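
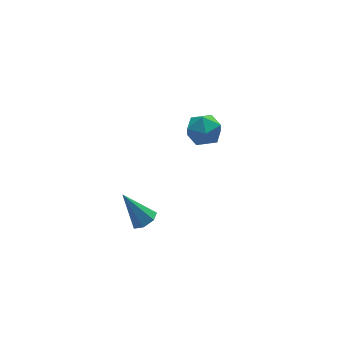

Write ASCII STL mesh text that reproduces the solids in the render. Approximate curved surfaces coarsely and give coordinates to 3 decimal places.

solid 
facet normal -0.511 0.472 0.718
outer loop
vertex 2.649 4.134 -1.047
vertex 2.056 3.349 -0.953
vertex 2.879 3.414 -0.41
endloop
endfacet
facet normal 0.170 0.683 0.710
outer loop
vertex 2.649 4.134 -1.047
vertex 2.879 3.414 -0.41
vertex 3.583 3.822 -0.971
endloop
endfacet
facet normal 0.312 0.948 0.063
outer loop
vertex 2.649 4.134 -1.047
vertex 3.583 3.822 -0.971
vertex 3.195 4.009 -1.861
endloop
endfacet
facet normal -0.283 0.901 -0.328
outer loop
vertex 2.649 4.134 -1.047
vertex 3.195 4.009 -1.861
vertex 2.251 3.716 -1.85
endloop
endfacet
facet normal -0.791 0.607 0.076
outer loop
vertex 2.649 4.134 -1.047
vertex 2.251 3.716 -1.85
vertex 2.056 3.349 -0.953
endloop
endfacet
facet normal 0.581 0.108 0.807
outer loop
vertex 3.583 3.822 -0.971
vertex 2.879 3.414 -0.41
vertex 3.569 2.844 -0.83
endloop
endfacet
facet normal -0.522 -0.235 0.820
outer loop
vertex 2.879 3.414 -0.41
vertex 2.056 3.349 -0.953
vertex 2.625 2.551 -0.819
endloop
endfacet
facet normal -0.976 -0.018 -0.219
outer loop
vertex 2.056 3.349 -0.953
vertex 2.251 3.716 -1.85
vertex 2.237 2.738 -1.709
endloop
endfacet
facet normal -0.153 0.460 -0.875
outer loop
vertex 2.251 3.716 -1.85
vertex 3.195 4.009 -1.861
vertex 2.941 3.146 -2.27
endloop
endfacet
facet normal 0.809 0.537 -0.240
outer loop
vertex 3.195 4.009 -1.861
vertex 3.583 3.822 -0.971
vertex 3.764 3.211 -1.727
endloop
endfacet
facet normal 0.283 -0.901 0.328
outer loop
vertex 3.171 2.426 -1.633
vertex 3.569 2.844 -0.83
vertex 2.625 2.551 -0.819
endloop
endfacet
facet normal -0.312 -0.948 -0.063
outer loop
vertex 3.171 2.426 -1.633
vertex 2.625 2.551 -0.819
vertex 2.237 2.738 -1.709
endloop
endfacet
facet normal -0.170 -0.683 -0.710
outer loop
vertex 3.171 2.426 -1.633
vertex 2.237 2.738 -1.709
vertex 2.941 3.146 -2.27
endloop
endfacet
facet normal 0.511 -0.472 -0.718
outer loop
vertex 3.171 2.426 -1.633
vertex 2.941 3.146 -2.27
vertex 3.764 3.211 -1.727
endloop
endfacet
facet normal 0.791 -0.607 -0.076
outer loop
vertex 3.171 2.426 -1.633
vertex 3.764 3.211 -1.727
vertex 3.569 2.844 -0.83
endloop
endfacet
facet normal 0.153 -0.460 0.875
outer loop
vertex 2.625 2.551 -0.819
vertex 3.569 2.844 -0.83
vertex 2.879 3.414 -0.41
endloop
endfacet
facet normal -0.809 -0.537 0.240
outer loop
vertex 2.237 2.738 -1.709
vertex 2.625 2.551 -0.819
vertex 2.056 3.349 -0.953
endloop
endfacet
facet normal -0.581 -0.108 -0.807
outer loop
vertex 2.941 3.146 -2.27
vertex 2.237 2.738 -1.709
vertex 2.251 3.716 -1.85
endloop
endfacet
facet normal 0.522 0.235 -0.820
outer loop
vertex 3.764 3.211 -1.727
vertex 2.941 3.146 -2.27
vertex 3.195 4.009 -1.861
endloop
endfacet
facet normal 0.976 0.018 0.219
outer loop
vertex 3.569 2.844 -0.83
vertex 3.764 3.211 -1.727
vertex 3.583 3.822 -0.971
endloop
endfacet
facet normal 0.372 -0.441 -0.817
outer loop
vertex -2.494 -2.915 1.092
vertex -3.064 -2.866 0.806
vertex -2.579 -2.449 0.802
endloop
endfacet
facet normal 0.753 0.441 0.488
outer loop
vertex -2.494 -2.915 1.092
vertex -2.579 -2.449 0.802
vertex -3.716 -2.094 2.234
endloop
endfacet
facet normal 0.373 -0.442 -0.816
outer loop
vertex -2.579 -2.449 0.802
vertex -3.064 -2.866 0.806
vertex -3.029 -2.297 0.514
endloop
endfacet
facet normal 0.313 0.950 0.013
outer loop
vertex -2.579 -2.449 0.802
vertex -3.029 -2.297 0.514
vertex -3.716 -2.094 2.234
endloop
endfacet
facet normal 0.373 -0.442 -0.816
outer loop
vertex -3.029 -2.297 0.514
vertex -3.064 -2.866 0.806
vertex -3.506 -2.574 0.446
endloop
endfacet
facet normal -0.452 0.847 -0.280
outer loop
vertex -3.029 -2.297 0.514
vertex -3.506 -2.574 0.446
vertex -3.716 -2.094 2.234
endloop
endfacet
facet normal 0.373 -0.442 -0.816
outer loop
vertex -3.506 -2.574 0.446
vertex -3.064 -2.866 0.806
vertex -3.65 -3.07 0.649
endloop
endfacet
facet normal -0.963 0.210 -0.170
outer loop
vertex -3.506 -2.574 0.446
vertex -3.65 -3.07 0.649
vertex -3.716 -2.094 2.234
endloop
endfacet
facet normal 0.372 -0.441 -0.817
outer loop
vertex -3.65 -3.07 0.649
vertex -3.064 -2.866 0.806
vertex -3.354 -3.413 0.969
endloop
endfacet
facet normal -0.838 -0.480 0.261
outer loop
vertex -3.65 -3.07 0.649
vertex -3.354 -3.413 0.969
vertex -3.716 -2.094 2.234
endloop
endfacet
facet normal 0.373 -0.441 -0.816
outer loop
vertex -3.354 -3.413 0.969
vertex -3.064 -2.866 0.806
vertex -2.839 -3.344 1.167
endloop
endfacet
facet normal -0.170 -0.706 0.688
outer loop
vertex -3.354 -3.413 0.969
vertex -2.839 -3.344 1.167
vertex -3.716 -2.094 2.234
endloop
endfacet
facet normal 0.372 -0.442 -0.817
outer loop
vertex -2.839 -3.344 1.167
vertex -3.064 -2.866 0.806
vertex -2.494 -2.915 1.092
endloop
endfacet
facet normal 0.539 -0.295 0.789
outer loop
vertex -2.839 -3.344 1.167
vertex -2.494 -2.915 1.092
vertex -3.716 -2.094 2.234
endloop
endfacet

endsolid


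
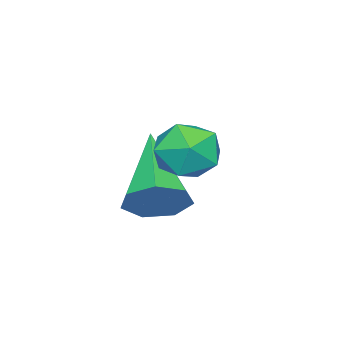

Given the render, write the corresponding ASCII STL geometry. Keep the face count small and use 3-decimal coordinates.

solid 
facet normal 0.711 0.476 -0.517
outer loop
vertex 1.779 -1.532 -1.566
vertex 1.462 -1.68 -2.138
vertex 1.387 -1.142 -1.746
endloop
endfacet
facet normal -0.027 0.396 0.918
outer loop
vertex 1.779 -1.532 -1.566
vertex 1.387 -1.142 -1.746
vertex 0.118 -2.58 -1.162
endloop
endfacet
facet normal 0.712 0.476 -0.517
outer loop
vertex 1.387 -1.142 -1.746
vertex 1.462 -1.68 -2.138
vertex 1.052 -1.157 -2.221
endloop
endfacet
facet normal -0.600 0.692 0.401
outer loop
vertex 1.387 -1.142 -1.746
vertex 1.052 -1.157 -2.221
vertex 0.118 -2.58 -1.162
endloop
endfacet
facet normal 0.712 0.476 -0.516
outer loop
vertex 1.052 -1.157 -2.221
vertex 1.462 -1.68 -2.138
vertex 1.026 -1.565 -2.633
endloop
endfacet
facet normal -0.885 0.358 -0.299
outer loop
vertex 1.052 -1.157 -2.221
vertex 1.026 -1.565 -2.633
vertex 0.118 -2.58 -1.162
endloop
endfacet
facet normal 0.711 0.477 -0.516
outer loop
vertex 1.026 -1.565 -2.633
vertex 1.462 -1.68 -2.138
vertex 1.329 -2.06 -2.673
endloop
endfacet
facet normal -0.666 -0.355 -0.656
outer loop
vertex 1.026 -1.565 -2.633
vertex 1.329 -2.06 -2.673
vertex 0.118 -2.58 -1.162
endloop
endfacet
facet normal 0.711 0.477 -0.516
outer loop
vertex 1.329 -2.06 -2.673
vertex 1.462 -1.68 -2.138
vertex 1.732 -2.268 -2.31
endloop
endfacet
facet normal -0.109 -0.910 -0.400
outer loop
vertex 1.329 -2.06 -2.673
vertex 1.732 -2.268 -2.31
vertex 0.118 -2.58 -1.162
endloop
endfacet
facet normal 0.711 0.477 -0.516
outer loop
vertex 1.732 -2.268 -2.31
vertex 1.462 -1.68 -2.138
vertex 1.932 -2.033 -1.817
endloop
endfacet
facet normal 0.367 -0.889 0.275
outer loop
vertex 1.732 -2.268 -2.31
vertex 1.932 -2.033 -1.817
vertex 0.118 -2.58 -1.162
endloop
endfacet
facet normal 0.711 0.476 -0.517
outer loop
vertex 1.932 -2.033 -1.817
vertex 1.462 -1.68 -2.138
vertex 1.779 -1.532 -1.566
endloop
endfacet
facet normal 0.404 -0.308 0.861
outer loop
vertex 1.932 -2.033 -1.817
vertex 1.779 -1.532 -1.566
vertex 0.118 -2.58 -1.162
endloop
endfacet
facet normal -0.403 0.911 0.089
outer loop
vertex 2.194 -0.106 -0.526
vertex 1.569 -0.384 -0.515
vertex 1.912 -0.289 0.069
endloop
endfacet
facet normal 0.244 0.888 0.389
outer loop
vertex 2.194 -0.106 -0.526
vertex 1.912 -0.289 0.069
vertex 2.572 -0.418 -0.051
endloop
endfacet
facet normal 0.713 0.692 -0.113
outer loop
vertex 2.194 -0.106 -0.526
vertex 2.572 -0.418 -0.051
vertex 2.638 -0.593 -0.708
endloop
endfacet
facet normal 0.355 0.594 -0.722
outer loop
vertex 2.194 -0.106 -0.526
vertex 2.638 -0.593 -0.708
vertex 2.018 -0.571 -0.995
endloop
endfacet
facet normal -0.335 0.729 -0.597
outer loop
vertex 2.194 -0.106 -0.526
vertex 2.018 -0.571 -0.995
vertex 1.569 -0.384 -0.515
endloop
endfacet
facet normal 0.237 0.383 0.893
outer loop
vertex 2.572 -0.418 -0.051
vertex 1.912 -0.289 0.069
vertex 2.182 -0.889 0.255
endloop
endfacet
facet normal -0.811 0.420 0.408
outer loop
vertex 1.912 -0.289 0.069
vertex 1.569 -0.384 -0.515
vertex 1.562 -0.867 -0.032
endloop
endfacet
facet normal -0.700 0.123 -0.703
outer loop
vertex 1.569 -0.384 -0.515
vertex 2.018 -0.571 -0.995
vertex 1.628 -1.042 -0.689
endloop
endfacet
facet normal 0.416 -0.094 -0.905
outer loop
vertex 2.018 -0.571 -0.995
vertex 2.638 -0.593 -0.708
vertex 2.288 -1.171 -0.809
endloop
endfacet
facet normal 0.994 0.067 0.082
outer loop
vertex 2.638 -0.593 -0.708
vertex 2.572 -0.418 -0.051
vertex 2.631 -1.076 -0.225
endloop
endfacet
facet normal -0.355 -0.594 0.722
outer loop
vertex 2.006 -1.354 -0.214
vertex 2.182 -0.889 0.255
vertex 1.562 -0.867 -0.032
endloop
endfacet
facet normal -0.713 -0.692 0.113
outer loop
vertex 2.006 -1.354 -0.214
vertex 1.562 -0.867 -0.032
vertex 1.628 -1.042 -0.689
endloop
endfacet
facet normal -0.244 -0.888 -0.389
outer loop
vertex 2.006 -1.354 -0.214
vertex 1.628 -1.042 -0.689
vertex 2.288 -1.171 -0.809
endloop
endfacet
facet normal 0.403 -0.911 -0.089
outer loop
vertex 2.006 -1.354 -0.214
vertex 2.288 -1.171 -0.809
vertex 2.631 -1.076 -0.225
endloop
endfacet
facet normal 0.335 -0.729 0.597
outer loop
vertex 2.006 -1.354 -0.214
vertex 2.631 -1.076 -0.225
vertex 2.182 -0.889 0.255
endloop
endfacet
facet normal -0.416 0.094 0.905
outer loop
vertex 1.562 -0.867 -0.032
vertex 2.182 -0.889 0.255
vertex 1.912 -0.289 0.069
endloop
endfacet
facet normal -0.994 -0.067 -0.082
outer loop
vertex 1.628 -1.042 -0.689
vertex 1.562 -0.867 -0.032
vertex 1.569 -0.384 -0.515
endloop
endfacet
facet normal -0.237 -0.383 -0.893
outer loop
vertex 2.288 -1.171 -0.809
vertex 1.628 -1.042 -0.689
vertex 2.018 -0.571 -0.995
endloop
endfacet
facet normal 0.811 -0.420 -0.408
outer loop
vertex 2.631 -1.076 -0.225
vertex 2.288 -1.171 -0.809
vertex 2.638 -0.593 -0.708
endloop
endfacet
facet normal 0.700 -0.123 0.703
outer loop
vertex 2.182 -0.889 0.255
vertex 2.631 -1.076 -0.225
vertex 2.572 -0.418 -0.051
endloop
endfacet

endsolid


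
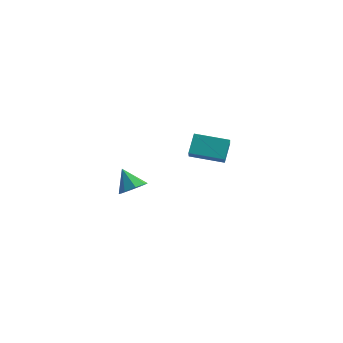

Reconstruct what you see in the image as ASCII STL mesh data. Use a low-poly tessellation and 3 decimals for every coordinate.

solid 
facet normal 0.594 -0.339 -0.730
outer loop
vertex 0.032 -2.828 1.66
vertex -0.549 -2.861 1.203
vertex -0.046 -2.346 1.373
endloop
endfacet
facet normal 0.411 0.515 0.752
outer loop
vertex 0.032 -2.828 1.66
vertex -0.046 -2.346 1.373
vertex -1.291 -2.439 2.117
endloop
endfacet
facet normal 0.593 -0.338 -0.731
outer loop
vertex -0.046 -2.346 1.373
vertex -0.549 -2.861 1.203
vertex -0.419 -2.166 0.987
endloop
endfacet
facet normal 0.121 0.939 0.321
outer loop
vertex -0.046 -2.346 1.373
vertex -0.419 -2.166 0.987
vertex -1.291 -2.439 2.117
endloop
endfacet
facet normal 0.594 -0.338 -0.730
outer loop
vertex -0.419 -2.166 0.987
vertex -0.549 -2.861 1.203
vertex -0.868 -2.393 0.727
endloop
endfacet
facet normal -0.406 0.909 -0.093
outer loop
vertex -0.419 -2.166 0.987
vertex -0.868 -2.393 0.727
vertex -1.291 -2.439 2.117
endloop
endfacet
facet normal 0.593 -0.339 -0.730
outer loop
vertex -0.868 -2.393 0.727
vertex -0.549 -2.861 1.203
vertex -1.13 -2.895 0.747
endloop
endfacet
facet normal -0.863 0.440 -0.248
outer loop
vertex -0.868 -2.393 0.727
vertex -1.13 -2.895 0.747
vertex -1.291 -2.439 2.117
endloop
endfacet
facet normal 0.593 -0.339 -0.730
outer loop
vertex -1.13 -2.895 0.747
vertex -0.549 -2.861 1.203
vertex -1.052 -3.377 1.034
endloop
endfacet
facet normal -0.980 -0.190 -0.052
outer loop
vertex -1.13 -2.895 0.747
vertex -1.052 -3.377 1.034
vertex -1.291 -2.439 2.117
endloop
endfacet
facet normal 0.593 -0.339 -0.731
outer loop
vertex -1.052 -3.377 1.034
vertex -0.549 -2.861 1.203
vertex -0.679 -3.557 1.42
endloop
endfacet
facet normal -0.691 -0.615 0.380
outer loop
vertex -1.052 -3.377 1.034
vertex -0.679 -3.557 1.42
vertex -1.291 -2.439 2.117
endloop
endfacet
facet normal 0.593 -0.339 -0.730
outer loop
vertex -0.679 -3.557 1.42
vertex -0.549 -2.861 1.203
vertex -0.23 -3.329 1.679
endloop
endfacet
facet normal -0.162 -0.584 0.795
outer loop
vertex -0.679 -3.557 1.42
vertex -0.23 -3.329 1.679
vertex -1.291 -2.439 2.117
endloop
endfacet
facet normal 0.594 -0.338 -0.730
outer loop
vertex -0.23 -3.329 1.679
vertex -0.549 -2.861 1.203
vertex 0.032 -2.828 1.66
endloop
endfacet
facet normal 0.293 -0.117 0.949
outer loop
vertex -0.23 -3.329 1.679
vertex 0.032 -2.828 1.66
vertex -1.291 -2.439 2.117
endloop
endfacet
facet normal -0.971 -0.199 0.136
outer loop
vertex -0.039 3.509 1.265
vertex -0.247 4.084 0.619
vertex 0.031 2.596 0.428
endloop
endfacet
facet normal 0.235 -0.647 0.725
outer loop
vertex 1.787 2.956 0.181
vertex -0.039 3.509 1.265
vertex 0.031 2.596 0.428
endloop
endfacet
facet normal -0.970 -0.199 0.137
outer loop
vertex 0.031 2.596 0.428
vertex -0.247 4.084 0.619
vertex -0.178 3.171 -0.217
endloop
endfacet
facet normal 0.056 -0.736 -0.674
outer loop
vertex -0.178 3.171 -0.217
vertex 1.787 2.956 0.181
vertex 0.031 2.596 0.428
endloop
endfacet
facet normal -0.056 0.737 0.674
outer loop
vertex -0.039 3.509 1.265
vertex 1.509 4.444 0.372
vertex -0.247 4.084 0.619
endloop
endfacet
facet normal 0.235 -0.647 0.726
outer loop
vertex 1.718 3.869 1.017
vertex -0.039 3.509 1.265
vertex 1.787 2.956 0.181
endloop
endfacet
facet normal -0.056 0.736 0.674
outer loop
vertex 1.718 3.869 1.017
vertex 1.509 4.444 0.372
vertex -0.039 3.509 1.265
endloop
endfacet
facet normal -0.235 0.647 -0.726
outer loop
vertex -0.247 4.084 0.619
vertex 1.509 4.444 0.372
vertex -0.178 3.171 -0.217
endloop
endfacet
facet normal 0.056 -0.737 -0.674
outer loop
vertex 1.579 3.531 -0.465
vertex 1.787 2.956 0.181
vertex -0.178 3.171 -0.217
endloop
endfacet
facet normal -0.235 0.647 -0.725
outer loop
vertex -0.178 3.171 -0.217
vertex 1.509 4.444 0.372
vertex 1.579 3.531 -0.465
endloop
endfacet
facet normal 0.971 0.198 -0.136
outer loop
vertex 1.579 3.531 -0.465
vertex 1.718 3.869 1.017
vertex 1.787 2.956 0.181
endloop
endfacet
facet normal 0.970 0.200 -0.137
outer loop
vertex 1.509 4.444 0.372
vertex 1.718 3.869 1.017
vertex 1.579 3.531 -0.465
endloop
endfacet

endsolid


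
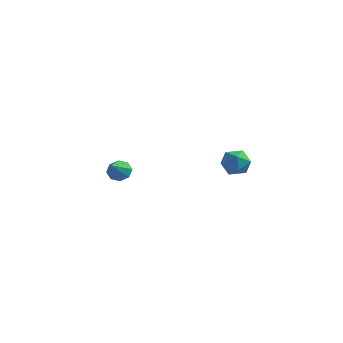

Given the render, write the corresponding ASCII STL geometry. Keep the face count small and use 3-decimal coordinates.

solid 
facet normal -0.067 -0.023 0.997
outer loop
vertex 3.649 -2.087 1.272
vertex 2.886 -2.625 1.208
vertex 3.734 -3.018 1.256
endloop
endfacet
facet normal 0.613 0.042 0.789
outer loop
vertex 3.649 -2.087 1.272
vertex 3.734 -3.018 1.256
vertex 4.327 -2.485 0.767
endloop
endfacet
facet normal 0.665 0.634 0.394
outer loop
vertex 3.649 -2.087 1.272
vertex 4.327 -2.485 0.767
vertex 3.846 -1.763 0.417
endloop
endfacet
facet normal 0.020 0.933 0.358
outer loop
vertex 3.649 -2.087 1.272
vertex 3.846 -1.763 0.417
vertex 2.955 -1.849 0.69
endloop
endfacet
facet normal -0.433 0.527 0.732
outer loop
vertex 3.649 -2.087 1.272
vertex 2.955 -1.849 0.69
vertex 2.886 -2.625 1.208
endloop
endfacet
facet normal 0.771 -0.515 0.374
outer loop
vertex 4.327 -2.485 0.767
vertex 3.734 -3.018 1.256
vertex 3.985 -3.271 0.39
endloop
endfacet
facet normal -0.329 -0.622 0.710
outer loop
vertex 3.734 -3.018 1.256
vertex 2.886 -2.625 1.208
vertex 3.094 -3.357 0.663
endloop
endfacet
facet normal -0.922 0.268 0.278
outer loop
vertex 2.886 -2.625 1.208
vertex 2.955 -1.849 0.69
vertex 2.613 -2.635 0.313
endloop
endfacet
facet normal -0.189 0.926 -0.325
outer loop
vertex 2.955 -1.849 0.69
vertex 3.846 -1.763 0.417
vertex 3.206 -2.102 -0.176
endloop
endfacet
facet normal 0.857 0.442 -0.266
outer loop
vertex 3.846 -1.763 0.417
vertex 4.327 -2.485 0.767
vertex 4.054 -2.495 -0.128
endloop
endfacet
facet normal -0.020 -0.933 -0.358
outer loop
vertex 3.291 -3.033 -0.192
vertex 3.985 -3.271 0.39
vertex 3.094 -3.357 0.663
endloop
endfacet
facet normal -0.665 -0.634 -0.394
outer loop
vertex 3.291 -3.033 -0.192
vertex 3.094 -3.357 0.663
vertex 2.613 -2.635 0.313
endloop
endfacet
facet normal -0.613 -0.042 -0.789
outer loop
vertex 3.291 -3.033 -0.192
vertex 2.613 -2.635 0.313
vertex 3.206 -2.102 -0.176
endloop
endfacet
facet normal 0.067 0.023 -0.997
outer loop
vertex 3.291 -3.033 -0.192
vertex 3.206 -2.102 -0.176
vertex 4.054 -2.495 -0.128
endloop
endfacet
facet normal 0.433 -0.527 -0.732
outer loop
vertex 3.291 -3.033 -0.192
vertex 4.054 -2.495 -0.128
vertex 3.985 -3.271 0.39
endloop
endfacet
facet normal 0.189 -0.926 0.325
outer loop
vertex 3.094 -3.357 0.663
vertex 3.985 -3.271 0.39
vertex 3.734 -3.018 1.256
endloop
endfacet
facet normal -0.857 -0.442 0.266
outer loop
vertex 2.613 -2.635 0.313
vertex 3.094 -3.357 0.663
vertex 2.886 -2.625 1.208
endloop
endfacet
facet normal -0.771 0.515 -0.374
outer loop
vertex 3.206 -2.102 -0.176
vertex 2.613 -2.635 0.313
vertex 2.955 -1.849 0.69
endloop
endfacet
facet normal 0.329 0.622 -0.710
outer loop
vertex 4.054 -2.495 -0.128
vertex 3.206 -2.102 -0.176
vertex 3.846 -1.763 0.417
endloop
endfacet
facet normal 0.922 -0.268 -0.278
outer loop
vertex 3.985 -3.271 0.39
vertex 4.054 -2.495 -0.128
vertex 4.327 -2.485 0.767
endloop
endfacet
facet normal -0.159 0.780 -0.605
outer loop
vertex -3.409 -1.913 -2.435
vertex -4.091 -1.82 -2.136
vertex -3.404 -1.561 -1.983
endloop
endfacet
facet normal 0.977 -0.172 0.123
outer loop
vertex -3.409 -1.913 -2.435
vertex -3.404 -1.561 -1.983
vertex -3.809 -3.2 -1.064
endloop
endfacet
facet normal -0.159 0.780 -0.606
outer loop
vertex -3.404 -1.561 -1.983
vertex -4.091 -1.82 -2.136
vertex -3.801 -1.36 -1.62
endloop
endfacet
facet normal 0.714 0.200 0.671
outer loop
vertex -3.404 -1.561 -1.983
vertex -3.801 -1.36 -1.62
vertex -3.809 -3.2 -1.064
endloop
endfacet
facet normal -0.159 0.780 -0.606
outer loop
vertex -3.801 -1.36 -1.62
vertex -4.091 -1.82 -2.136
vertex -4.368 -1.429 -1.56
endloop
endfacet
facet normal 0.066 0.288 0.955
outer loop
vertex -3.801 -1.36 -1.62
vertex -4.368 -1.429 -1.56
vertex -3.809 -3.2 -1.064
endloop
endfacet
facet normal -0.160 0.779 -0.606
outer loop
vertex -4.368 -1.429 -1.56
vertex -4.091 -1.82 -2.136
vertex -4.772 -1.727 -1.837
endloop
endfacet
facet normal -0.586 0.042 0.809
outer loop
vertex -4.368 -1.429 -1.56
vertex -4.772 -1.727 -1.837
vertex -3.809 -3.2 -1.064
endloop
endfacet
facet normal -0.159 0.780 -0.606
outer loop
vertex -4.772 -1.727 -1.837
vertex -4.091 -1.82 -2.136
vertex -4.777 -2.08 -2.29
endloop
endfacet
facet normal -0.861 -0.396 0.318
outer loop
vertex -4.772 -1.727 -1.837
vertex -4.777 -2.08 -2.29
vertex -3.809 -3.2 -1.064
endloop
endfacet
facet normal -0.159 0.779 -0.606
outer loop
vertex -4.777 -2.08 -2.29
vertex -4.091 -1.82 -2.136
vertex -4.38 -2.281 -2.653
endloop
endfacet
facet normal -0.598 -0.768 -0.229
outer loop
vertex -4.777 -2.08 -2.29
vertex -4.38 -2.281 -2.653
vertex -3.809 -3.2 -1.064
endloop
endfacet
facet normal -0.159 0.779 -0.606
outer loop
vertex -4.38 -2.281 -2.653
vertex -4.091 -1.82 -2.136
vertex -3.814 -2.212 -2.713
endloop
endfacet
facet normal 0.050 -0.857 -0.513
outer loop
vertex -4.38 -2.281 -2.653
vertex -3.814 -2.212 -2.713
vertex -3.809 -3.2 -1.064
endloop
endfacet
facet normal -0.159 0.779 -0.606
outer loop
vertex -3.814 -2.212 -2.713
vertex -4.091 -1.82 -2.136
vertex -3.409 -1.913 -2.435
endloop
endfacet
facet normal 0.702 -0.610 -0.367
outer loop
vertex -3.814 -2.212 -2.713
vertex -3.409 -1.913 -2.435
vertex -3.809 -3.2 -1.064
endloop
endfacet

endsolid


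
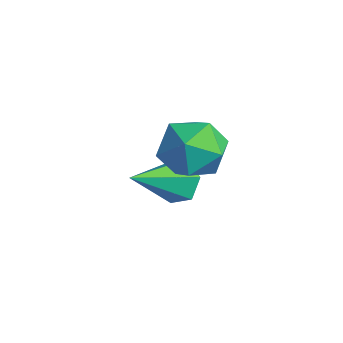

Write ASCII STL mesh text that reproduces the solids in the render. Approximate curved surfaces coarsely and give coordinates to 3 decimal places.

solid 
facet normal -0.164 0.845 -0.509
outer loop
vertex -1.105 2.597 -3.365
vertex -1.817 2.601 -3.129
vertex -1.287 2.946 -2.727
endloop
endfacet
facet normal 0.958 -0.022 0.285
outer loop
vertex -1.105 2.597 -3.365
vertex -1.287 2.946 -2.727
vertex -1.503 0.979 -2.151
endloop
endfacet
facet normal -0.163 0.845 -0.510
outer loop
vertex -1.287 2.946 -2.727
vertex -1.817 2.601 -3.129
vertex -1.999 2.951 -2.491
endloop
endfacet
facet normal 0.307 0.236 0.922
outer loop
vertex -1.287 2.946 -2.727
vertex -1.999 2.951 -2.491
vertex -1.503 0.979 -2.151
endloop
endfacet
facet normal -0.164 0.844 -0.510
outer loop
vertex -1.999 2.951 -2.491
vertex -1.817 2.601 -3.129
vertex -2.529 2.605 -2.893
endloop
endfacet
facet normal -0.599 -0.013 0.801
outer loop
vertex -1.999 2.951 -2.491
vertex -2.529 2.605 -2.893
vertex -1.503 0.979 -2.151
endloop
endfacet
facet normal -0.164 0.844 -0.510
outer loop
vertex -2.529 2.605 -2.893
vertex -1.817 2.601 -3.129
vertex -2.348 2.255 -3.531
endloop
endfacet
facet normal -0.854 -0.519 0.043
outer loop
vertex -2.529 2.605 -2.893
vertex -2.348 2.255 -3.531
vertex -1.503 0.979 -2.151
endloop
endfacet
facet normal -0.164 0.844 -0.510
outer loop
vertex -2.348 2.255 -3.531
vertex -1.817 2.601 -3.129
vertex -1.636 2.251 -3.767
endloop
endfacet
facet normal -0.202 -0.778 -0.595
outer loop
vertex -2.348 2.255 -3.531
vertex -1.636 2.251 -3.767
vertex -1.503 0.979 -2.151
endloop
endfacet
facet normal -0.164 0.844 -0.510
outer loop
vertex -1.636 2.251 -3.767
vertex -1.817 2.601 -3.129
vertex -1.105 2.597 -3.365
endloop
endfacet
facet normal 0.704 -0.529 -0.474
outer loop
vertex -1.636 2.251 -3.767
vertex -1.105 2.597 -3.365
vertex -1.503 0.979 -2.151
endloop
endfacet
facet normal 0.456 0.755 0.471
outer loop
vertex 0.07 2.995 -0.357
vertex 0.051 2.458 0.523
vertex 0.855 2.371 -0.117
endloop
endfacet
facet normal 0.647 0.731 -0.217
outer loop
vertex 0.07 2.995 -0.357
vertex 0.855 2.371 -0.117
vertex 0.497 2.401 -1.083
endloop
endfacet
facet normal 0.056 0.789 -0.612
outer loop
vertex 0.07 2.995 -0.357
vertex 0.497 2.401 -1.083
vertex -0.527 2.507 -1.04
endloop
endfacet
facet normal -0.501 0.849 -0.169
outer loop
vertex 0.07 2.995 -0.357
vertex -0.527 2.507 -1.04
vertex -0.802 2.542 -0.048
endloop
endfacet
facet normal -0.253 0.828 0.500
outer loop
vertex 0.07 2.995 -0.357
vertex -0.802 2.542 -0.048
vertex 0.051 2.458 0.523
endloop
endfacet
facet normal 0.935 0.090 -0.344
outer loop
vertex 0.497 2.401 -1.083
vertex 0.855 2.371 -0.117
vertex 0.742 1.498 -0.652
endloop
endfacet
facet normal 0.626 0.129 0.769
outer loop
vertex 0.855 2.371 -0.117
vertex 0.051 2.458 0.523
vertex 0.467 1.533 0.34
endloop
endfacet
facet normal -0.522 0.248 0.816
outer loop
vertex 0.051 2.458 0.523
vertex -0.802 2.542 -0.048
vertex -0.557 1.639 0.383
endloop
endfacet
facet normal -0.922 0.282 -0.266
outer loop
vertex -0.802 2.542 -0.048
vertex -0.527 2.507 -1.04
vertex -0.915 1.669 -0.583
endloop
endfacet
facet normal -0.022 0.184 -0.983
outer loop
vertex -0.527 2.507 -1.04
vertex 0.497 2.401 -1.083
vertex -0.111 1.582 -1.223
endloop
endfacet
facet normal 0.501 -0.849 0.169
outer loop
vertex -0.13 1.045 -0.343
vertex 0.742 1.498 -0.652
vertex 0.467 1.533 0.34
endloop
endfacet
facet normal -0.056 -0.789 0.612
outer loop
vertex -0.13 1.045 -0.343
vertex 0.467 1.533 0.34
vertex -0.557 1.639 0.383
endloop
endfacet
facet normal -0.647 -0.731 0.217
outer loop
vertex -0.13 1.045 -0.343
vertex -0.557 1.639 0.383
vertex -0.915 1.669 -0.583
endloop
endfacet
facet normal -0.456 -0.755 -0.471
outer loop
vertex -0.13 1.045 -0.343
vertex -0.915 1.669 -0.583
vertex -0.111 1.582 -1.223
endloop
endfacet
facet normal 0.253 -0.828 -0.500
outer loop
vertex -0.13 1.045 -0.343
vertex -0.111 1.582 -1.223
vertex 0.742 1.498 -0.652
endloop
endfacet
facet normal 0.922 -0.282 0.266
outer loop
vertex 0.467 1.533 0.34
vertex 0.742 1.498 -0.652
vertex 0.855 2.371 -0.117
endloop
endfacet
facet normal 0.022 -0.184 0.983
outer loop
vertex -0.557 1.639 0.383
vertex 0.467 1.533 0.34
vertex 0.051 2.458 0.523
endloop
endfacet
facet normal -0.935 -0.090 0.344
outer loop
vertex -0.915 1.669 -0.583
vertex -0.557 1.639 0.383
vertex -0.802 2.542 -0.048
endloop
endfacet
facet normal -0.626 -0.129 -0.769
outer loop
vertex -0.111 1.582 -1.223
vertex -0.915 1.669 -0.583
vertex -0.527 2.507 -1.04
endloop
endfacet
facet normal 0.522 -0.248 -0.816
outer loop
vertex 0.742 1.498 -0.652
vertex -0.111 1.582 -1.223
vertex 0.497 2.401 -1.083
endloop
endfacet

endsolid


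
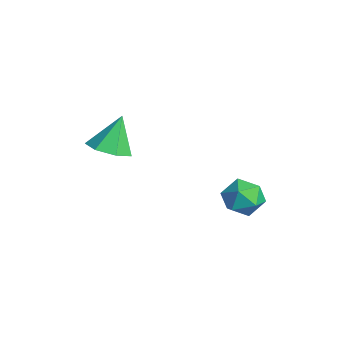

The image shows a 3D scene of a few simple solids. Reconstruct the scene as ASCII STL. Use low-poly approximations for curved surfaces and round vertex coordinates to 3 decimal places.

solid 
facet normal -0.870 0.399 -0.291
outer loop
vertex 1.515 1.104 -1.859
vertex 1.082 0.588 -1.272
vertex 1.371 1.397 -1.027
endloop
endfacet
facet normal -0.337 0.868 -0.364
outer loop
vertex 1.515 1.104 -1.859
vertex 1.371 1.397 -1.027
vertex 2.161 1.538 -1.421
endloop
endfacet
facet normal 0.151 0.582 -0.799
outer loop
vertex 1.515 1.104 -1.859
vertex 2.161 1.538 -1.421
vertex 2.359 0.816 -1.909
endloop
endfacet
facet normal -0.081 -0.064 -0.995
outer loop
vertex 1.515 1.104 -1.859
vertex 2.359 0.816 -1.909
vertex 1.692 0.229 -1.817
endloop
endfacet
facet normal -0.712 -0.177 -0.680
outer loop
vertex 1.515 1.104 -1.859
vertex 1.692 0.229 -1.817
vertex 1.082 0.588 -1.272
endloop
endfacet
facet normal -0.034 0.961 0.275
outer loop
vertex 2.161 1.538 -1.421
vertex 1.371 1.397 -1.027
vertex 2.128 1.291 -0.563
endloop
endfacet
facet normal -0.896 0.201 0.395
outer loop
vertex 1.371 1.397 -1.027
vertex 1.082 0.588 -1.272
vertex 1.461 0.704 -0.471
endloop
endfacet
facet normal -0.640 -0.731 -0.235
outer loop
vertex 1.082 0.588 -1.272
vertex 1.692 0.229 -1.817
vertex 1.659 -0.018 -0.959
endloop
endfacet
facet normal 0.380 -0.548 -0.745
outer loop
vertex 1.692 0.229 -1.817
vertex 2.359 0.816 -1.909
vertex 2.449 0.123 -1.353
endloop
endfacet
facet normal 0.754 0.497 -0.429
outer loop
vertex 2.359 0.816 -1.909
vertex 2.161 1.538 -1.421
vertex 2.738 0.932 -1.108
endloop
endfacet
facet normal 0.081 0.064 0.995
outer loop
vertex 2.305 0.416 -0.521
vertex 2.128 1.291 -0.563
vertex 1.461 0.704 -0.471
endloop
endfacet
facet normal -0.151 -0.582 0.799
outer loop
vertex 2.305 0.416 -0.521
vertex 1.461 0.704 -0.471
vertex 1.659 -0.018 -0.959
endloop
endfacet
facet normal 0.337 -0.868 0.364
outer loop
vertex 2.305 0.416 -0.521
vertex 1.659 -0.018 -0.959
vertex 2.449 0.123 -1.353
endloop
endfacet
facet normal 0.870 -0.399 0.291
outer loop
vertex 2.305 0.416 -0.521
vertex 2.449 0.123 -1.353
vertex 2.738 0.932 -1.108
endloop
endfacet
facet normal 0.712 0.177 0.680
outer loop
vertex 2.305 0.416 -0.521
vertex 2.738 0.932 -1.108
vertex 2.128 1.291 -0.563
endloop
endfacet
facet normal -0.380 0.548 0.745
outer loop
vertex 1.461 0.704 -0.471
vertex 2.128 1.291 -0.563
vertex 1.371 1.397 -1.027
endloop
endfacet
facet normal -0.754 -0.497 0.429
outer loop
vertex 1.659 -0.018 -0.959
vertex 1.461 0.704 -0.471
vertex 1.082 0.588 -1.272
endloop
endfacet
facet normal 0.034 -0.961 -0.275
outer loop
vertex 2.449 0.123 -1.353
vertex 1.659 -0.018 -0.959
vertex 1.692 0.229 -1.817
endloop
endfacet
facet normal 0.896 -0.201 -0.395
outer loop
vertex 2.738 0.932 -1.108
vertex 2.449 0.123 -1.353
vertex 2.359 0.816 -1.909
endloop
endfacet
facet normal 0.640 0.731 0.235
outer loop
vertex 2.128 1.291 -0.563
vertex 2.738 0.932 -1.108
vertex 2.161 1.538 -1.421
endloop
endfacet
facet normal 0.220 -0.392 -0.893
outer loop
vertex 0.582 -2.987 0.995
vertex -0.038 -3.626 1.123
vertex -0.138 -2.817 0.743
endloop
endfacet
facet normal 0.183 0.974 0.133
outer loop
vertex 0.582 -2.987 0.995
vertex -0.138 -2.817 0.743
vertex -0.382 -3.014 2.517
endloop
endfacet
facet normal 0.220 -0.392 -0.893
outer loop
vertex -0.138 -2.817 0.743
vertex -0.038 -3.626 1.123
vertex -0.782 -3.256 0.777
endloop
endfacet
facet normal -0.563 0.827 0.014
outer loop
vertex -0.138 -2.817 0.743
vertex -0.782 -3.256 0.777
vertex -0.382 -3.014 2.517
endloop
endfacet
facet normal 0.220 -0.392 -0.893
outer loop
vertex -0.782 -3.256 0.777
vertex -0.038 -3.626 1.123
vertex -0.866 -3.975 1.072
endloop
endfacet
facet normal -0.962 0.192 0.194
outer loop
vertex -0.782 -3.256 0.777
vertex -0.866 -3.975 1.072
vertex -0.382 -3.014 2.517
endloop
endfacet
facet normal 0.221 -0.393 -0.892
outer loop
vertex -0.866 -3.975 1.072
vertex -0.038 -3.626 1.123
vertex -0.327 -4.43 1.406
endloop
endfacet
facet normal -0.713 -0.450 0.538
outer loop
vertex -0.866 -3.975 1.072
vertex -0.327 -4.43 1.406
vertex -0.382 -3.014 2.517
endloop
endfacet
facet normal 0.220 -0.393 -0.893
outer loop
vertex -0.327 -4.43 1.406
vertex -0.038 -3.626 1.123
vertex 0.43 -4.281 1.527
endloop
endfacet
facet normal -0.004 -0.617 0.787
outer loop
vertex -0.327 -4.43 1.406
vertex 0.43 -4.281 1.527
vertex -0.382 -3.014 2.517
endloop
endfacet
facet normal 0.221 -0.393 -0.893
outer loop
vertex 0.43 -4.281 1.527
vertex -0.038 -3.626 1.123
vertex 0.834 -3.638 1.344
endloop
endfacet
facet normal 0.632 -0.183 0.753
outer loop
vertex 0.43 -4.281 1.527
vertex 0.834 -3.638 1.344
vertex -0.382 -3.014 2.517
endloop
endfacet
facet normal 0.221 -0.393 -0.893
outer loop
vertex 0.834 -3.638 1.344
vertex -0.038 -3.626 1.123
vertex 0.582 -2.987 0.995
endloop
endfacet
facet normal 0.715 0.525 0.462
outer loop
vertex 0.834 -3.638 1.344
vertex 0.582 -2.987 0.995
vertex -0.382 -3.014 2.517
endloop
endfacet

endsolid


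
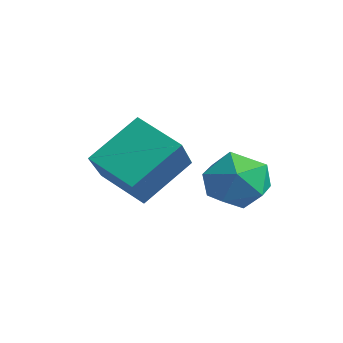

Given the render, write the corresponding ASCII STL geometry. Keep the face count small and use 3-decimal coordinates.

solid 
facet normal -0.577 0.519 -0.631
outer loop
vertex -1.177 -0.062 0.818
vertex -1.168 1.433 2.039
vertex 0.13 0.518 0.1
endloop
endfacet
facet normal -0.004 -0.774 -0.633
outer loop
vertex 1.208 -0.453 1.281
vertex -1.177 -0.062 0.818
vertex 0.13 0.518 0.1
endloop
endfacet
facet normal -0.576 0.520 -0.631
outer loop
vertex 0.13 0.518 0.1
vertex -1.168 1.433 2.039
vertex 0.139 2.012 1.322
endloop
endfacet
facet normal 0.817 0.362 -0.448
outer loop
vertex 0.139 2.012 1.322
vertex 1.208 -0.453 1.281
vertex 0.13 0.518 0.1
endloop
endfacet
facet normal -0.817 -0.362 0.449
outer loop
vertex -1.177 -0.062 0.818
vertex -0.09 0.462 3.22
vertex -1.168 1.433 2.039
endloop
endfacet
facet normal -0.004 -0.774 -0.633
outer loop
vertex -0.099 -1.032 1.998
vertex -1.177 -0.062 0.818
vertex 1.208 -0.453 1.281
endloop
endfacet
facet normal -0.817 -0.362 0.449
outer loop
vertex -0.099 -1.032 1.998
vertex -0.09 0.462 3.22
vertex -1.177 -0.062 0.818
endloop
endfacet
facet normal 0.004 0.774 0.633
outer loop
vertex -1.168 1.433 2.039
vertex -0.09 0.462 3.22
vertex 0.139 2.012 1.322
endloop
endfacet
facet normal 0.817 0.362 -0.449
outer loop
vertex 1.217 1.042 2.502
vertex 1.208 -0.453 1.281
vertex 0.139 2.012 1.322
endloop
endfacet
facet normal 0.004 0.774 0.633
outer loop
vertex 0.139 2.012 1.322
vertex -0.09 0.462 3.22
vertex 1.217 1.042 2.502
endloop
endfacet
facet normal 0.576 -0.519 0.631
outer loop
vertex 1.217 1.042 2.502
vertex -0.099 -1.032 1.998
vertex 1.208 -0.453 1.281
endloop
endfacet
facet normal 0.577 -0.519 0.631
outer loop
vertex -0.09 0.462 3.22
vertex -0.099 -1.032 1.998
vertex 1.217 1.042 2.502
endloop
endfacet
facet normal 0.443 0.008 0.896
outer loop
vertex 2.817 2.647 1.996
vertex 2.097 1.972 2.358
vertex 2.983 1.611 1.923
endloop
endfacet
facet normal 0.919 0.121 0.376
outer loop
vertex 2.817 2.647 1.996
vertex 2.983 1.611 1.923
vertex 3.23 2.241 1.118
endloop
endfacet
facet normal 0.714 0.700 0.012
outer loop
vertex 2.817 2.647 1.996
vertex 3.23 2.241 1.118
vertex 2.496 2.991 1.056
endloop
endfacet
facet normal 0.112 0.945 0.307
outer loop
vertex 2.817 2.647 1.996
vertex 2.496 2.991 1.056
vertex 1.795 2.825 1.822
endloop
endfacet
facet normal -0.055 0.517 0.854
outer loop
vertex 2.817 2.647 1.996
vertex 1.795 2.825 1.822
vertex 2.097 1.972 2.358
endloop
endfacet
facet normal 0.897 -0.437 -0.067
outer loop
vertex 3.23 2.241 1.118
vertex 2.983 1.611 1.923
vertex 2.765 1.315 0.938
endloop
endfacet
facet normal 0.127 -0.620 0.774
outer loop
vertex 2.983 1.611 1.923
vertex 2.097 1.972 2.358
vertex 2.064 1.149 1.704
endloop
endfacet
facet normal -0.678 0.203 0.706
outer loop
vertex 2.097 1.972 2.358
vertex 1.795 2.825 1.822
vertex 1.33 1.899 1.642
endloop
endfacet
facet normal -0.408 0.895 -0.179
outer loop
vertex 1.795 2.825 1.822
vertex 2.496 2.991 1.056
vertex 1.577 2.529 0.837
endloop
endfacet
facet normal 0.565 0.499 -0.657
outer loop
vertex 2.496 2.991 1.056
vertex 3.23 2.241 1.118
vertex 2.463 2.168 0.402
endloop
endfacet
facet normal -0.112 -0.945 -0.307
outer loop
vertex 1.743 1.493 0.764
vertex 2.765 1.315 0.938
vertex 2.064 1.149 1.704
endloop
endfacet
facet normal -0.714 -0.700 -0.012
outer loop
vertex 1.743 1.493 0.764
vertex 2.064 1.149 1.704
vertex 1.33 1.899 1.642
endloop
endfacet
facet normal -0.919 -0.121 -0.376
outer loop
vertex 1.743 1.493 0.764
vertex 1.33 1.899 1.642
vertex 1.577 2.529 0.837
endloop
endfacet
facet normal -0.443 -0.008 -0.896
outer loop
vertex 1.743 1.493 0.764
vertex 1.577 2.529 0.837
vertex 2.463 2.168 0.402
endloop
endfacet
facet normal 0.055 -0.517 -0.854
outer loop
vertex 1.743 1.493 0.764
vertex 2.463 2.168 0.402
vertex 2.765 1.315 0.938
endloop
endfacet
facet normal 0.408 -0.895 0.179
outer loop
vertex 2.064 1.149 1.704
vertex 2.765 1.315 0.938
vertex 2.983 1.611 1.923
endloop
endfacet
facet normal -0.565 -0.499 0.657
outer loop
vertex 1.33 1.899 1.642
vertex 2.064 1.149 1.704
vertex 2.097 1.972 2.358
endloop
endfacet
facet normal -0.897 0.437 0.067
outer loop
vertex 1.577 2.529 0.837
vertex 1.33 1.899 1.642
vertex 1.795 2.825 1.822
endloop
endfacet
facet normal -0.127 0.620 -0.774
outer loop
vertex 2.463 2.168 0.402
vertex 1.577 2.529 0.837
vertex 2.496 2.991 1.056
endloop
endfacet
facet normal 0.678 -0.203 -0.706
outer loop
vertex 2.765 1.315 0.938
vertex 2.463 2.168 0.402
vertex 3.23 2.241 1.118
endloop
endfacet

endsolid


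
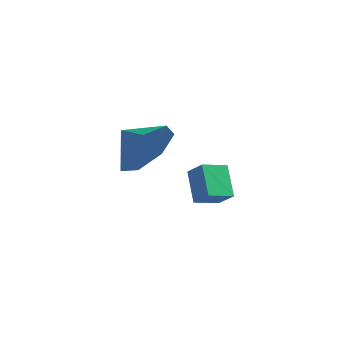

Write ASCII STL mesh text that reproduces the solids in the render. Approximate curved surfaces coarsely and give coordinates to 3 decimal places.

solid 
facet normal -0.590 -0.746 0.310
outer loop
vertex 1.642 3.838 -1.859
vertex 1.058 4.053 -2.452
vertex 2.188 3.066 -2.676
endloop
endfacet
facet normal 0.679 -0.250 0.690
outer loop
vertex 2.742 3.767 -2.968
vertex 1.642 3.838 -1.859
vertex 2.188 3.066 -2.676
endloop
endfacet
facet normal -0.590 -0.746 0.310
outer loop
vertex 2.188 3.066 -2.676
vertex 1.058 4.053 -2.452
vertex 1.604 3.281 -3.269
endloop
endfacet
facet normal 0.437 -0.618 -0.654
outer loop
vertex 1.604 3.281 -3.269
vertex 2.742 3.767 -2.968
vertex 2.188 3.066 -2.676
endloop
endfacet
facet normal -0.437 0.618 0.654
outer loop
vertex 1.642 3.838 -1.859
vertex 1.612 4.754 -2.744
vertex 1.058 4.053 -2.452
endloop
endfacet
facet normal 0.679 -0.250 0.690
outer loop
vertex 2.196 4.539 -2.151
vertex 1.642 3.838 -1.859
vertex 2.742 3.767 -2.968
endloop
endfacet
facet normal -0.437 0.618 0.654
outer loop
vertex 2.196 4.539 -2.151
vertex 1.612 4.754 -2.744
vertex 1.642 3.838 -1.859
endloop
endfacet
facet normal -0.679 0.250 -0.690
outer loop
vertex 1.058 4.053 -2.452
vertex 1.612 4.754 -2.744
vertex 1.604 3.281 -3.269
endloop
endfacet
facet normal 0.437 -0.618 -0.654
outer loop
vertex 2.158 3.982 -3.561
vertex 2.742 3.767 -2.968
vertex 1.604 3.281 -3.269
endloop
endfacet
facet normal -0.679 0.250 -0.690
outer loop
vertex 1.604 3.281 -3.269
vertex 1.612 4.754 -2.744
vertex 2.158 3.982 -3.561
endloop
endfacet
facet normal 0.590 0.746 -0.310
outer loop
vertex 2.158 3.982 -3.561
vertex 2.196 4.539 -2.151
vertex 2.742 3.767 -2.968
endloop
endfacet
facet normal 0.590 0.746 -0.310
outer loop
vertex 1.612 4.754 -2.744
vertex 2.196 4.539 -2.151
vertex 2.158 3.982 -3.561
endloop
endfacet
facet normal 0.888 -0.323 -0.327
outer loop
vertex 1.677 1.104 1.349
vertex 1.212 0.758 0.426
vertex 1.646 1.733 0.643
endloop
endfacet
facet normal -0.237 0.720 0.652
outer loop
vertex 1.677 1.104 1.349
vertex 1.646 1.733 0.643
vertex 0.208 1.122 0.794
endloop
endfacet
facet normal 0.889 -0.323 -0.326
outer loop
vertex 1.646 1.733 0.643
vertex 1.212 0.758 0.426
vertex 1.289 1.628 -0.226
endloop
endfacet
facet normal -0.386 0.921 0.047
outer loop
vertex 1.646 1.733 0.643
vertex 1.289 1.628 -0.226
vertex 0.208 1.122 0.794
endloop
endfacet
facet normal 0.888 -0.323 -0.326
outer loop
vertex 1.289 1.628 -0.226
vertex 1.212 0.758 0.426
vertex 0.873 0.867 -0.605
endloop
endfacet
facet normal -0.683 0.589 -0.432
outer loop
vertex 1.289 1.628 -0.226
vertex 0.873 0.867 -0.605
vertex 0.208 1.122 0.794
endloop
endfacet
facet normal 0.889 -0.323 -0.326
outer loop
vertex 0.873 0.867 -0.605
vertex 1.212 0.758 0.426
vertex 0.713 0.024 -0.207
endloop
endfacet
facet normal -0.905 -0.029 -0.425
outer loop
vertex 0.873 0.867 -0.605
vertex 0.713 0.024 -0.207
vertex 0.208 1.122 0.794
endloop
endfacet
facet normal 0.888 -0.323 -0.326
outer loop
vertex 0.713 0.024 -0.207
vertex 1.212 0.758 0.426
vertex 0.928 -0.267 0.666
endloop
endfacet
facet normal -0.884 -0.464 0.063
outer loop
vertex 0.713 0.024 -0.207
vertex 0.928 -0.267 0.666
vertex 0.208 1.122 0.794
endloop
endfacet
facet normal 0.889 -0.323 -0.326
outer loop
vertex 0.928 -0.267 0.666
vertex 1.212 0.758 0.426
vertex 1.357 0.214 1.359
endloop
endfacet
facet normal -0.636 -0.391 0.665
outer loop
vertex 0.928 -0.267 0.666
vertex 1.357 0.214 1.359
vertex 0.208 1.122 0.794
endloop
endfacet
facet normal 0.888 -0.323 -0.326
outer loop
vertex 1.357 0.214 1.359
vertex 1.212 0.758 0.426
vertex 1.677 1.104 1.349
endloop
endfacet
facet normal -0.349 0.136 0.927
outer loop
vertex 1.357 0.214 1.359
vertex 1.677 1.104 1.349
vertex 0.208 1.122 0.794
endloop
endfacet

endsolid


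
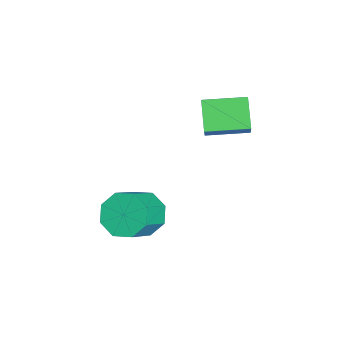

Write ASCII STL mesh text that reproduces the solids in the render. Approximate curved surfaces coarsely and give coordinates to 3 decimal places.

solid 
facet normal -0.652 0.390 -0.650
outer loop
vertex -0.582 -0.798 -3.327
vertex -1.138 -1.627 -3.266
vertex -1.109 -0.757 -2.774
endloop
endfacet
facet normal 0.316 0.919 0.233
outer loop
vertex -0.582 -0.798 -3.327
vertex -1.109 -0.757 -2.774
vertex 0.533 -1.464 -2.215
endloop
endfacet
facet normal 0.316 0.919 0.233
outer loop
vertex 0.533 -1.464 -2.215
vertex -1.109 -0.757 -2.774
vertex 0.006 -1.423 -1.662
endloop
endfacet
facet normal 0.652 -0.389 0.651
outer loop
vertex 0.533 -1.464 -2.215
vertex 0.006 -1.423 -1.662
vertex -0.022 -2.293 -2.154
endloop
endfacet
facet normal -0.652 0.389 -0.650
outer loop
vertex -1.109 -0.757 -2.774
vertex -1.138 -1.627 -3.266
vertex -1.653 -1.226 -2.509
endloop
endfacet
facet normal -0.264 0.688 0.676
outer loop
vertex -1.109 -0.757 -2.774
vertex -1.653 -1.226 -2.509
vertex 0.006 -1.423 -1.662
endloop
endfacet
facet normal -0.264 0.688 0.676
outer loop
vertex 0.006 -1.423 -1.662
vertex -1.653 -1.226 -2.509
vertex -0.538 -1.892 -1.397
endloop
endfacet
facet normal 0.652 -0.389 0.651
outer loop
vertex 0.006 -1.423 -1.662
vertex -0.538 -1.892 -1.397
vertex -0.022 -2.293 -2.154
endloop
endfacet
facet normal -0.652 0.390 -0.650
outer loop
vertex -1.653 -1.226 -2.509
vertex -1.138 -1.627 -3.266
vertex -1.895 -1.929 -2.688
endloop
endfacet
facet normal -0.689 0.053 0.723
outer loop
vertex -1.653 -1.226 -2.509
vertex -1.895 -1.929 -2.688
vertex -0.538 -1.892 -1.397
endloop
endfacet
facet normal -0.689 0.054 0.723
outer loop
vertex -0.538 -1.892 -1.397
vertex -1.895 -1.929 -2.688
vertex -0.78 -2.595 -1.575
endloop
endfacet
facet normal 0.652 -0.389 0.651
outer loop
vertex -0.538 -1.892 -1.397
vertex -0.78 -2.595 -1.575
vertex -0.022 -2.293 -2.154
endloop
endfacet
facet normal -0.652 0.389 -0.651
outer loop
vertex -1.895 -1.929 -2.688
vertex -1.138 -1.627 -3.266
vertex -1.693 -2.456 -3.205
endloop
endfacet
facet normal -0.711 -0.612 0.346
outer loop
vertex -1.895 -1.929 -2.688
vertex -1.693 -2.456 -3.205
vertex -0.78 -2.595 -1.575
endloop
endfacet
facet normal -0.711 -0.612 0.346
outer loop
vertex -0.78 -2.595 -1.575
vertex -1.693 -2.456 -3.205
vertex -0.578 -3.122 -2.093
endloop
endfacet
facet normal 0.652 -0.389 0.650
outer loop
vertex -0.78 -2.595 -1.575
vertex -0.578 -3.122 -2.093
vertex -0.022 -2.293 -2.154
endloop
endfacet
facet normal -0.652 0.389 -0.651
outer loop
vertex -1.693 -2.456 -3.205
vertex -1.138 -1.627 -3.266
vertex -1.166 -2.497 -3.758
endloop
endfacet
facet normal -0.316 -0.919 -0.233
outer loop
vertex -1.693 -2.456 -3.205
vertex -1.166 -2.497 -3.758
vertex -0.578 -3.122 -2.093
endloop
endfacet
facet normal -0.316 -0.919 -0.233
outer loop
vertex -0.578 -3.122 -2.093
vertex -1.166 -2.497 -3.758
vertex -0.051 -3.163 -2.646
endloop
endfacet
facet normal 0.652 -0.390 0.650
outer loop
vertex -0.578 -3.122 -2.093
vertex -0.051 -3.163 -2.646
vertex -0.022 -2.293 -2.154
endloop
endfacet
facet normal -0.652 0.389 -0.651
outer loop
vertex -1.166 -2.497 -3.758
vertex -1.138 -1.627 -3.266
vertex -0.622 -2.028 -4.023
endloop
endfacet
facet normal 0.264 -0.688 -0.676
outer loop
vertex -1.166 -2.497 -3.758
vertex -0.622 -2.028 -4.023
vertex -0.051 -3.163 -2.646
endloop
endfacet
facet normal 0.264 -0.688 -0.676
outer loop
vertex -0.051 -3.163 -2.646
vertex -0.622 -2.028 -4.023
vertex 0.493 -2.694 -2.911
endloop
endfacet
facet normal 0.652 -0.389 0.650
outer loop
vertex -0.051 -3.163 -2.646
vertex 0.493 -2.694 -2.911
vertex -0.022 -2.293 -2.154
endloop
endfacet
facet normal -0.652 0.389 -0.651
outer loop
vertex -0.622 -2.028 -4.023
vertex -1.138 -1.627 -3.266
vertex -0.38 -1.325 -3.845
endloop
endfacet
facet normal 0.689 -0.054 -0.723
outer loop
vertex -0.622 -2.028 -4.023
vertex -0.38 -1.325 -3.845
vertex 0.493 -2.694 -2.911
endloop
endfacet
facet normal 0.689 -0.053 -0.722
outer loop
vertex 0.493 -2.694 -2.911
vertex -0.38 -1.325 -3.845
vertex 0.735 -1.991 -2.732
endloop
endfacet
facet normal 0.652 -0.390 0.650
outer loop
vertex 0.493 -2.694 -2.911
vertex 0.735 -1.991 -2.732
vertex -0.022 -2.293 -2.154
endloop
endfacet
facet normal -0.652 0.389 -0.650
outer loop
vertex -0.38 -1.325 -3.845
vertex -1.138 -1.627 -3.266
vertex -0.582 -0.798 -3.327
endloop
endfacet
facet normal 0.711 0.612 -0.346
outer loop
vertex -0.38 -1.325 -3.845
vertex -0.582 -0.798 -3.327
vertex 0.735 -1.991 -2.732
endloop
endfacet
facet normal 0.711 0.612 -0.346
outer loop
vertex 0.735 -1.991 -2.732
vertex -0.582 -0.798 -3.327
vertex 0.533 -1.464 -2.215
endloop
endfacet
facet normal 0.652 -0.389 0.651
outer loop
vertex 0.735 -1.991 -2.732
vertex 0.533 -1.464 -2.215
vertex -0.022 -2.293 -2.154
endloop
endfacet
facet normal -0.754 -0.060 0.654
outer loop
vertex -2.769 0.594 2.067
vertex -2.805 2.309 2.184
vertex -4.043 0.667 0.605
endloop
endfacet
facet normal 0.021 -0.997 -0.068
outer loop
vertex -2.995 0.751 -0.304
vertex -2.769 0.594 2.067
vertex -4.043 0.667 0.605
endloop
endfacet
facet normal -0.754 -0.060 0.654
outer loop
vertex -4.043 0.667 0.605
vertex -2.805 2.309 2.184
vertex -4.079 2.382 0.722
endloop
endfacet
facet normal -0.656 0.038 -0.753
outer loop
vertex -4.079 2.382 0.722
vertex -2.995 0.751 -0.304
vertex -4.043 0.667 0.605
endloop
endfacet
facet normal 0.656 -0.038 0.753
outer loop
vertex -2.769 0.594 2.067
vertex -1.757 2.393 1.275
vertex -2.805 2.309 2.184
endloop
endfacet
facet normal 0.021 -0.997 -0.068
outer loop
vertex -1.721 0.678 1.158
vertex -2.769 0.594 2.067
vertex -2.995 0.751 -0.304
endloop
endfacet
facet normal 0.656 -0.038 0.753
outer loop
vertex -1.721 0.678 1.158
vertex -1.757 2.393 1.275
vertex -2.769 0.594 2.067
endloop
endfacet
facet normal -0.021 0.997 0.068
outer loop
vertex -2.805 2.309 2.184
vertex -1.757 2.393 1.275
vertex -4.079 2.382 0.722
endloop
endfacet
facet normal -0.656 0.038 -0.753
outer loop
vertex -3.031 2.466 -0.187
vertex -2.995 0.751 -0.304
vertex -4.079 2.382 0.722
endloop
endfacet
facet normal -0.021 0.997 0.068
outer loop
vertex -4.079 2.382 0.722
vertex -1.757 2.393 1.275
vertex -3.031 2.466 -0.187
endloop
endfacet
facet normal 0.754 0.060 -0.654
outer loop
vertex -3.031 2.466 -0.187
vertex -1.721 0.678 1.158
vertex -2.995 0.751 -0.304
endloop
endfacet
facet normal 0.754 0.060 -0.654
outer loop
vertex -1.757 2.393 1.275
vertex -1.721 0.678 1.158
vertex -3.031 2.466 -0.187
endloop
endfacet

endsolid


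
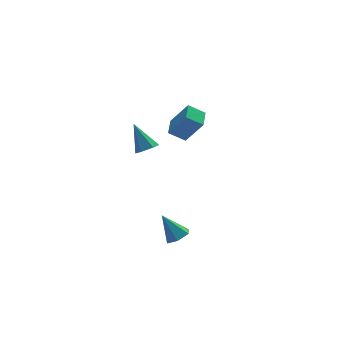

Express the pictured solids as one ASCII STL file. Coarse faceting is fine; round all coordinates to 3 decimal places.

solid 
facet normal 0.369 -0.457 -0.809
outer loop
vertex 1.983 -0.961 -3.886
vertex 1.224 -1.174 -4.112
vertex 1.545 -0.463 -4.367
endloop
endfacet
facet normal 0.573 0.771 0.277
outer loop
vertex 1.983 -0.961 -3.886
vertex 1.545 -0.463 -4.367
vertex 0.556 -0.346 -2.648
endloop
endfacet
facet normal 0.370 -0.457 -0.809
outer loop
vertex 1.545 -0.463 -4.367
vertex 1.224 -1.174 -4.112
vertex 0.786 -0.675 -4.594
endloop
endfacet
facet normal -0.212 0.959 -0.187
outer loop
vertex 1.545 -0.463 -4.367
vertex 0.786 -0.675 -4.594
vertex 0.556 -0.346 -2.648
endloop
endfacet
facet normal 0.370 -0.457 -0.809
outer loop
vertex 0.786 -0.675 -4.594
vertex 1.224 -1.174 -4.112
vertex 0.466 -1.386 -4.339
endloop
endfacet
facet normal -0.920 0.354 -0.169
outer loop
vertex 0.786 -0.675 -4.594
vertex 0.466 -1.386 -4.339
vertex 0.556 -0.346 -2.648
endloop
endfacet
facet normal 0.370 -0.457 -0.809
outer loop
vertex 0.466 -1.386 -4.339
vertex 1.224 -1.174 -4.112
vertex 0.904 -1.884 -3.857
endloop
endfacet
facet normal -0.843 -0.437 0.314
outer loop
vertex 0.466 -1.386 -4.339
vertex 0.904 -1.884 -3.857
vertex 0.556 -0.346 -2.648
endloop
endfacet
facet normal 0.369 -0.457 -0.810
outer loop
vertex 0.904 -1.884 -3.857
vertex 1.224 -1.174 -4.112
vertex 1.663 -1.672 -3.631
endloop
endfacet
facet normal -0.057 -0.625 0.779
outer loop
vertex 0.904 -1.884 -3.857
vertex 1.663 -1.672 -3.631
vertex 0.556 -0.346 -2.648
endloop
endfacet
facet normal 0.369 -0.456 -0.810
outer loop
vertex 1.663 -1.672 -3.631
vertex 1.224 -1.174 -4.112
vertex 1.983 -0.961 -3.886
endloop
endfacet
facet normal 0.650 -0.020 0.760
outer loop
vertex 1.663 -1.672 -3.631
vertex 1.983 -0.961 -3.886
vertex 0.556 -0.346 -2.648
endloop
endfacet
facet normal 0.188 -0.617 -0.764
outer loop
vertex 1.566 2.632 1.219
vertex 0.864 2.725 0.971
vertex 1.409 3.184 0.735
endloop
endfacet
facet normal 0.852 0.461 0.249
outer loop
vertex 1.566 2.632 1.219
vertex 1.409 3.184 0.735
vertex 0.496 3.935 2.469
endloop
endfacet
facet normal 0.189 -0.617 -0.764
outer loop
vertex 1.409 3.184 0.735
vertex 0.864 2.725 0.971
vertex 0.708 3.277 0.487
endloop
endfacet
facet normal 0.225 0.932 -0.285
outer loop
vertex 1.409 3.184 0.735
vertex 0.708 3.277 0.487
vertex 0.496 3.935 2.469
endloop
endfacet
facet normal 0.188 -0.617 -0.764
outer loop
vertex 0.708 3.277 0.487
vertex 0.864 2.725 0.971
vertex 0.163 2.819 0.723
endloop
endfacet
facet normal -0.686 0.665 -0.294
outer loop
vertex 0.708 3.277 0.487
vertex 0.163 2.819 0.723
vertex 0.496 3.935 2.469
endloop
endfacet
facet normal 0.188 -0.617 -0.764
outer loop
vertex 0.163 2.819 0.723
vertex 0.864 2.725 0.971
vertex 0.319 2.267 1.207
endloop
endfacet
facet normal -0.970 -0.072 0.231
outer loop
vertex 0.163 2.819 0.723
vertex 0.319 2.267 1.207
vertex 0.496 3.935 2.469
endloop
endfacet
facet normal 0.188 -0.617 -0.764
outer loop
vertex 0.319 2.267 1.207
vertex 0.864 2.725 0.971
vertex 1.021 2.174 1.455
endloop
endfacet
facet normal -0.343 -0.543 0.766
outer loop
vertex 0.319 2.267 1.207
vertex 1.021 2.174 1.455
vertex 0.496 3.935 2.469
endloop
endfacet
facet normal 0.188 -0.617 -0.764
outer loop
vertex 1.021 2.174 1.455
vertex 0.864 2.725 0.971
vertex 1.566 2.632 1.219
endloop
endfacet
facet normal 0.568 -0.277 0.775
outer loop
vertex 1.021 2.174 1.455
vertex 1.566 2.632 1.219
vertex 0.496 3.935 2.469
endloop
endfacet
facet normal -0.435 0.346 -0.831
outer loop
vertex 1.503 1.018 3.389
vertex 2.087 2.113 3.54
vertex 2.411 0.622 2.749
endloop
endfacet
facet normal -0.467 -0.876 -0.121
outer loop
vertex 3.233 -0.033 4.32
vertex 1.503 1.018 3.389
vertex 2.411 0.622 2.749
endloop
endfacet
facet normal -0.435 0.346 -0.831
outer loop
vertex 2.411 0.622 2.749
vertex 2.087 2.113 3.54
vertex 2.995 1.717 2.9
endloop
endfacet
facet normal 0.770 -0.336 -0.543
outer loop
vertex 2.995 1.717 2.9
vertex 3.233 -0.033 4.32
vertex 2.411 0.622 2.749
endloop
endfacet
facet normal -0.770 0.336 0.543
outer loop
vertex 1.503 1.018 3.389
vertex 2.909 1.458 5.111
vertex 2.087 2.113 3.54
endloop
endfacet
facet normal -0.467 -0.876 -0.121
outer loop
vertex 2.325 0.363 4.96
vertex 1.503 1.018 3.389
vertex 3.233 -0.033 4.32
endloop
endfacet
facet normal -0.770 0.336 0.543
outer loop
vertex 2.325 0.363 4.96
vertex 2.909 1.458 5.111
vertex 1.503 1.018 3.389
endloop
endfacet
facet normal 0.467 0.876 0.121
outer loop
vertex 2.087 2.113 3.54
vertex 2.909 1.458 5.111
vertex 2.995 1.717 2.9
endloop
endfacet
facet normal 0.770 -0.336 -0.543
outer loop
vertex 3.817 1.062 4.471
vertex 3.233 -0.033 4.32
vertex 2.995 1.717 2.9
endloop
endfacet
facet normal 0.467 0.876 0.121
outer loop
vertex 2.995 1.717 2.9
vertex 2.909 1.458 5.111
vertex 3.817 1.062 4.471
endloop
endfacet
facet normal 0.435 -0.346 0.831
outer loop
vertex 3.817 1.062 4.471
vertex 2.325 0.363 4.96
vertex 3.233 -0.033 4.32
endloop
endfacet
facet normal 0.435 -0.346 0.831
outer loop
vertex 2.909 1.458 5.111
vertex 2.325 0.363 4.96
vertex 3.817 1.062 4.471
endloop
endfacet

endsolid


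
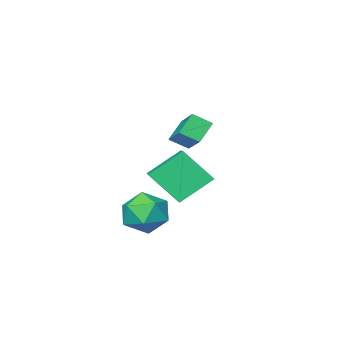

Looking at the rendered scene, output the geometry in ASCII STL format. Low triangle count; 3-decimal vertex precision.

solid 
facet normal -0.667 0.554 -0.498
outer loop
vertex -1.034 4.244 1.514
vertex -0.329 4.409 0.754
vertex -1.705 2.543 0.522
endloop
endfacet
facet normal -0.672 -0.157 0.724
outer loop
vertex -1.111 2.051 0.966
vertex -1.034 4.244 1.514
vertex -1.705 2.543 0.522
endloop
endfacet
facet normal -0.667 0.554 -0.499
outer loop
vertex -1.705 2.543 0.522
vertex -0.329 4.409 0.754
vertex -0.999 2.709 -0.238
endloop
endfacet
facet normal -0.321 -0.818 -0.477
outer loop
vertex -0.999 2.709 -0.238
vertex -1.111 2.051 0.966
vertex -1.705 2.543 0.522
endloop
endfacet
facet normal 0.322 0.818 0.476
outer loop
vertex -1.034 4.244 1.514
vertex 0.265 3.917 1.198
vertex -0.329 4.409 0.754
endloop
endfacet
facet normal -0.672 -0.157 0.723
outer loop
vertex -0.441 3.751 1.958
vertex -1.034 4.244 1.514
vertex -1.111 2.051 0.966
endloop
endfacet
facet normal 0.322 0.817 0.478
outer loop
vertex -0.441 3.751 1.958
vertex 0.265 3.917 1.198
vertex -1.034 4.244 1.514
endloop
endfacet
facet normal 0.672 0.158 -0.724
outer loop
vertex -0.329 4.409 0.754
vertex 0.265 3.917 1.198
vertex -0.999 2.709 -0.238
endloop
endfacet
facet normal -0.323 -0.818 -0.477
outer loop
vertex -0.406 2.216 0.206
vertex -1.111 2.051 0.966
vertex -0.999 2.709 -0.238
endloop
endfacet
facet normal 0.672 0.157 -0.724
outer loop
vertex -0.999 2.709 -0.238
vertex 0.265 3.917 1.198
vertex -0.406 2.216 0.206
endloop
endfacet
facet normal 0.667 -0.554 0.498
outer loop
vertex -0.406 2.216 0.206
vertex -0.441 3.751 1.958
vertex -1.111 2.051 0.966
endloop
endfacet
facet normal 0.667 -0.554 0.499
outer loop
vertex 0.265 3.917 1.198
vertex -0.441 3.751 1.958
vertex -0.406 2.216 0.206
endloop
endfacet
facet normal 0.315 0.165 0.935
outer loop
vertex 0.606 2.827 -2.731
vertex 0.519 1.769 -2.515
vertex 1.449 2.168 -2.899
endloop
endfacet
facet normal 0.597 0.640 0.483
outer loop
vertex 0.606 2.827 -2.731
vertex 1.449 2.168 -2.899
vertex 1.21 2.937 -3.623
endloop
endfacet
facet normal 0.061 0.985 0.163
outer loop
vertex 0.606 2.827 -2.731
vertex 1.21 2.937 -3.623
vertex 0.132 3.014 -3.686
endloop
endfacet
facet normal -0.553 0.722 0.416
outer loop
vertex 0.606 2.827 -2.731
vertex 0.132 3.014 -3.686
vertex -0.296 2.292 -3.002
endloop
endfacet
facet normal -0.396 0.215 0.893
outer loop
vertex 0.606 2.827 -2.731
vertex -0.296 2.292 -3.002
vertex 0.519 1.769 -2.515
endloop
endfacet
facet normal 0.959 0.283 -0.016
outer loop
vertex 1.21 2.937 -3.623
vertex 1.449 2.168 -2.899
vertex 1.496 1.948 -3.958
endloop
endfacet
facet normal 0.504 -0.488 0.713
outer loop
vertex 1.449 2.168 -2.899
vertex 0.519 1.769 -2.515
vertex 1.068 1.226 -3.274
endloop
endfacet
facet normal -0.646 -0.406 0.646
outer loop
vertex 0.519 1.769 -2.515
vertex -0.296 2.292 -3.002
vertex -0.01 1.303 -3.337
endloop
endfacet
facet normal -0.901 0.415 -0.126
outer loop
vertex -0.296 2.292 -3.002
vertex 0.132 3.014 -3.686
vertex -0.249 2.072 -4.061
endloop
endfacet
facet normal 0.091 0.840 -0.535
outer loop
vertex 0.132 3.014 -3.686
vertex 1.21 2.937 -3.623
vertex 0.681 2.471 -4.445
endloop
endfacet
facet normal 0.553 -0.722 -0.416
outer loop
vertex 0.594 1.413 -4.229
vertex 1.496 1.948 -3.958
vertex 1.068 1.226 -3.274
endloop
endfacet
facet normal -0.061 -0.985 -0.163
outer loop
vertex 0.594 1.413 -4.229
vertex 1.068 1.226 -3.274
vertex -0.01 1.303 -3.337
endloop
endfacet
facet normal -0.597 -0.640 -0.483
outer loop
vertex 0.594 1.413 -4.229
vertex -0.01 1.303 -3.337
vertex -0.249 2.072 -4.061
endloop
endfacet
facet normal -0.315 -0.165 -0.935
outer loop
vertex 0.594 1.413 -4.229
vertex -0.249 2.072 -4.061
vertex 0.681 2.471 -4.445
endloop
endfacet
facet normal 0.396 -0.215 -0.893
outer loop
vertex 0.594 1.413 -4.229
vertex 0.681 2.471 -4.445
vertex 1.496 1.948 -3.958
endloop
endfacet
facet normal 0.901 -0.415 0.126
outer loop
vertex 1.068 1.226 -3.274
vertex 1.496 1.948 -3.958
vertex 1.449 2.168 -2.899
endloop
endfacet
facet normal -0.091 -0.840 0.535
outer loop
vertex -0.01 1.303 -3.337
vertex 1.068 1.226 -3.274
vertex 0.519 1.769 -2.515
endloop
endfacet
facet normal -0.959 -0.283 0.016
outer loop
vertex -0.249 2.072 -4.061
vertex -0.01 1.303 -3.337
vertex -0.296 2.292 -3.002
endloop
endfacet
facet normal -0.504 0.488 -0.713
outer loop
vertex 0.681 2.471 -4.445
vertex -0.249 2.072 -4.061
vertex 0.132 3.014 -3.686
endloop
endfacet
facet normal 0.646 0.406 -0.646
outer loop
vertex 1.496 1.948 -3.958
vertex 0.681 2.471 -4.445
vertex 1.21 2.937 -3.623
endloop
endfacet
facet normal -0.431 0.530 -0.731
outer loop
vertex -2.798 1.671 -2.509
vertex -2.181 2.739 -2.098
vertex -1.432 1.296 -3.586
endloop
endfacet
facet normal -0.475 -0.822 -0.316
outer loop
vertex -0.639 0.321 -2.242
vertex -2.798 1.671 -2.509
vertex -1.432 1.296 -3.586
endloop
endfacet
facet normal -0.431 0.530 -0.731
outer loop
vertex -1.432 1.296 -3.586
vertex -2.181 2.739 -2.098
vertex -0.815 2.364 -3.175
endloop
endfacet
facet normal 0.768 -0.210 -0.605
outer loop
vertex -0.815 2.364 -3.175
vertex -0.639 0.321 -2.242
vertex -1.432 1.296 -3.586
endloop
endfacet
facet normal -0.768 0.210 0.605
outer loop
vertex -2.798 1.671 -2.509
vertex -1.388 1.764 -0.754
vertex -2.181 2.739 -2.098
endloop
endfacet
facet normal -0.475 -0.822 -0.316
outer loop
vertex -2.005 0.696 -1.165
vertex -2.798 1.671 -2.509
vertex -0.639 0.321 -2.242
endloop
endfacet
facet normal -0.768 0.210 0.605
outer loop
vertex -2.005 0.696 -1.165
vertex -1.388 1.764 -0.754
vertex -2.798 1.671 -2.509
endloop
endfacet
facet normal 0.475 0.822 0.316
outer loop
vertex -2.181 2.739 -2.098
vertex -1.388 1.764 -0.754
vertex -0.815 2.364 -3.175
endloop
endfacet
facet normal 0.768 -0.210 -0.605
outer loop
vertex -0.022 1.389 -1.831
vertex -0.639 0.321 -2.242
vertex -0.815 2.364 -3.175
endloop
endfacet
facet normal 0.475 0.822 0.316
outer loop
vertex -0.815 2.364 -3.175
vertex -1.388 1.764 -0.754
vertex -0.022 1.389 -1.831
endloop
endfacet
facet normal 0.431 -0.530 0.731
outer loop
vertex -0.022 1.389 -1.831
vertex -2.005 0.696 -1.165
vertex -0.639 0.321 -2.242
endloop
endfacet
facet normal 0.431 -0.530 0.731
outer loop
vertex -1.388 1.764 -0.754
vertex -2.005 0.696 -1.165
vertex -0.022 1.389 -1.831
endloop
endfacet

endsolid


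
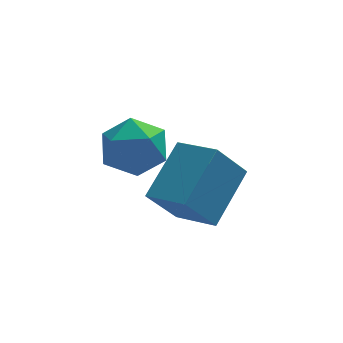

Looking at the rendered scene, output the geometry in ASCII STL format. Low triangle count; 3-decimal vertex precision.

solid 
facet normal -0.640 0.197 0.742
outer loop
vertex -0.854 -2.543 0.788
vertex -0.735 -3.378 1.112
vertex -0.202 -2.704 1.393
endloop
endfacet
facet normal -0.301 0.790 0.534
outer loop
vertex -0.854 -2.543 0.788
vertex -0.202 -2.704 1.393
vertex -0.039 -2.164 0.686
endloop
endfacet
facet normal -0.433 0.887 -0.159
outer loop
vertex -0.854 -2.543 0.788
vertex -0.039 -2.164 0.686
vertex -0.473 -2.504 -0.031
endloop
endfacet
facet normal -0.854 0.356 -0.380
outer loop
vertex -0.854 -2.543 0.788
vertex -0.473 -2.504 -0.031
vertex -0.903 -3.254 0.233
endloop
endfacet
facet normal -0.982 -0.071 0.178
outer loop
vertex -0.854 -2.543 0.788
vertex -0.903 -3.254 0.233
vertex -0.735 -3.378 1.112
endloop
endfacet
facet normal 0.402 0.681 0.613
outer loop
vertex -0.039 -2.164 0.686
vertex -0.202 -2.704 1.393
vertex 0.583 -2.766 0.947
endloop
endfacet
facet normal -0.149 -0.278 0.949
outer loop
vertex -0.202 -2.704 1.393
vertex -0.735 -3.378 1.112
vertex 0.153 -3.516 1.211
endloop
endfacet
facet normal -0.702 -0.711 0.034
outer loop
vertex -0.735 -3.378 1.112
vertex -0.903 -3.254 0.233
vertex -0.281 -3.856 0.494
endloop
endfacet
facet normal -0.495 -0.022 -0.869
outer loop
vertex -0.903 -3.254 0.233
vertex -0.473 -2.504 -0.031
vertex -0.118 -3.316 -0.213
endloop
endfacet
facet normal 0.187 0.839 -0.511
outer loop
vertex -0.473 -2.504 -0.031
vertex -0.039 -2.164 0.686
vertex 0.415 -2.642 0.068
endloop
endfacet
facet normal 0.854 -0.356 0.380
outer loop
vertex 0.534 -3.477 0.392
vertex 0.583 -2.766 0.947
vertex 0.153 -3.516 1.211
endloop
endfacet
facet normal 0.433 -0.887 0.159
outer loop
vertex 0.534 -3.477 0.392
vertex 0.153 -3.516 1.211
vertex -0.281 -3.856 0.494
endloop
endfacet
facet normal 0.301 -0.790 -0.534
outer loop
vertex 0.534 -3.477 0.392
vertex -0.281 -3.856 0.494
vertex -0.118 -3.316 -0.213
endloop
endfacet
facet normal 0.640 -0.197 -0.742
outer loop
vertex 0.534 -3.477 0.392
vertex -0.118 -3.316 -0.213
vertex 0.415 -2.642 0.068
endloop
endfacet
facet normal 0.982 0.071 -0.178
outer loop
vertex 0.534 -3.477 0.392
vertex 0.415 -2.642 0.068
vertex 0.583 -2.766 0.947
endloop
endfacet
facet normal 0.495 0.022 0.869
outer loop
vertex 0.153 -3.516 1.211
vertex 0.583 -2.766 0.947
vertex -0.202 -2.704 1.393
endloop
endfacet
facet normal -0.187 -0.839 0.511
outer loop
vertex -0.281 -3.856 0.494
vertex 0.153 -3.516 1.211
vertex -0.735 -3.378 1.112
endloop
endfacet
facet normal -0.402 -0.681 -0.613
outer loop
vertex -0.118 -3.316 -0.213
vertex -0.281 -3.856 0.494
vertex -0.903 -3.254 0.233
endloop
endfacet
facet normal 0.149 0.278 -0.949
outer loop
vertex 0.415 -2.642 0.068
vertex -0.118 -3.316 -0.213
vertex -0.473 -2.504 -0.031
endloop
endfacet
facet normal 0.702 0.711 -0.034
outer loop
vertex 0.583 -2.766 0.947
vertex 0.415 -2.642 0.068
vertex -0.039 -2.164 0.686
endloop
endfacet
facet normal -0.508 -0.654 -0.561
outer loop
vertex 0.965 -3.552 -1.164
vertex 0.127 -2.636 -1.474
vertex 1.754 -3.208 -2.28
endloop
endfacet
facet normal 0.655 -0.716 0.242
outer loop
vertex 2.673 -2.024 -1.266
vertex 0.965 -3.552 -1.164
vertex 1.754 -3.208 -2.28
endloop
endfacet
facet normal -0.508 -0.655 -0.560
outer loop
vertex 1.754 -3.208 -2.28
vertex 0.127 -2.636 -1.474
vertex 0.916 -2.292 -2.591
endloop
endfacet
facet normal 0.560 0.243 -0.792
outer loop
vertex 0.916 -2.292 -2.591
vertex 2.673 -2.024 -1.266
vertex 1.754 -3.208 -2.28
endloop
endfacet
facet normal -0.560 -0.244 0.792
outer loop
vertex 0.965 -3.552 -1.164
vertex 1.046 -1.452 -0.46
vertex 0.127 -2.636 -1.474
endloop
endfacet
facet normal 0.655 -0.716 0.242
outer loop
vertex 1.884 -2.368 -0.149
vertex 0.965 -3.552 -1.164
vertex 2.673 -2.024 -1.266
endloop
endfacet
facet normal -0.560 -0.244 0.792
outer loop
vertex 1.884 -2.368 -0.149
vertex 1.046 -1.452 -0.46
vertex 0.965 -3.552 -1.164
endloop
endfacet
facet normal -0.655 0.716 -0.242
outer loop
vertex 0.127 -2.636 -1.474
vertex 1.046 -1.452 -0.46
vertex 0.916 -2.292 -2.591
endloop
endfacet
facet normal 0.560 0.244 -0.792
outer loop
vertex 1.835 -1.108 -1.576
vertex 2.673 -2.024 -1.266
vertex 0.916 -2.292 -2.591
endloop
endfacet
facet normal -0.655 0.716 -0.242
outer loop
vertex 0.916 -2.292 -2.591
vertex 1.046 -1.452 -0.46
vertex 1.835 -1.108 -1.576
endloop
endfacet
facet normal 0.508 0.654 0.560
outer loop
vertex 1.835 -1.108 -1.576
vertex 1.884 -2.368 -0.149
vertex 2.673 -2.024 -1.266
endloop
endfacet
facet normal 0.507 0.655 0.560
outer loop
vertex 1.046 -1.452 -0.46
vertex 1.884 -2.368 -0.149
vertex 1.835 -1.108 -1.576
endloop
endfacet

endsolid


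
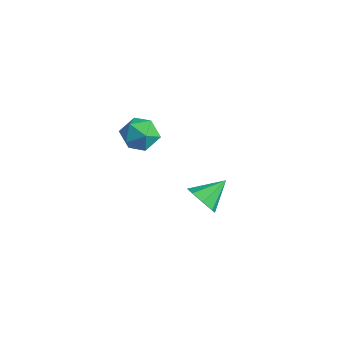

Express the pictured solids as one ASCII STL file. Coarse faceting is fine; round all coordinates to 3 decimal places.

solid 
facet normal -0.325 0.139 0.935
outer loop
vertex -3.513 -1.643 3.715
vertex -4.517 -1.908 3.406
vertex -3.838 -2.675 3.756
endloop
endfacet
facet normal 0.355 -0.075 0.932
outer loop
vertex -3.513 -1.643 3.715
vertex -3.838 -2.675 3.756
vertex -2.845 -2.434 3.397
endloop
endfacet
facet normal 0.734 0.398 0.551
outer loop
vertex -3.513 -1.643 3.715
vertex -2.845 -2.434 3.397
vertex -2.911 -1.518 2.823
endloop
endfacet
facet normal 0.287 0.903 0.320
outer loop
vertex -3.513 -1.643 3.715
vertex -2.911 -1.518 2.823
vertex -3.943 -1.192 2.829
endloop
endfacet
facet normal -0.368 0.744 0.557
outer loop
vertex -3.513 -1.643 3.715
vertex -3.943 -1.192 2.829
vertex -4.517 -1.908 3.406
endloop
endfacet
facet normal 0.386 -0.704 0.596
outer loop
vertex -2.845 -2.434 3.397
vertex -3.838 -2.675 3.756
vertex -3.437 -3.188 2.891
endloop
endfacet
facet normal -0.714 -0.357 0.602
outer loop
vertex -3.838 -2.675 3.756
vertex -4.517 -1.908 3.406
vertex -4.469 -2.862 2.897
endloop
endfacet
facet normal -0.784 0.621 -0.009
outer loop
vertex -4.517 -1.908 3.406
vertex -3.943 -1.192 2.829
vertex -4.535 -1.946 2.323
endloop
endfacet
facet normal 0.275 0.877 -0.393
outer loop
vertex -3.943 -1.192 2.829
vertex -2.911 -1.518 2.823
vertex -3.542 -1.705 1.964
endloop
endfacet
facet normal 0.998 0.060 -0.019
outer loop
vertex -2.911 -1.518 2.823
vertex -2.845 -2.434 3.397
vertex -2.863 -2.472 2.314
endloop
endfacet
facet normal -0.287 -0.903 -0.320
outer loop
vertex -3.867 -2.737 2.005
vertex -3.437 -3.188 2.891
vertex -4.469 -2.862 2.897
endloop
endfacet
facet normal -0.734 -0.398 -0.551
outer loop
vertex -3.867 -2.737 2.005
vertex -4.469 -2.862 2.897
vertex -4.535 -1.946 2.323
endloop
endfacet
facet normal -0.355 0.075 -0.932
outer loop
vertex -3.867 -2.737 2.005
vertex -4.535 -1.946 2.323
vertex -3.542 -1.705 1.964
endloop
endfacet
facet normal 0.325 -0.139 -0.935
outer loop
vertex -3.867 -2.737 2.005
vertex -3.542 -1.705 1.964
vertex -2.863 -2.472 2.314
endloop
endfacet
facet normal 0.368 -0.744 -0.557
outer loop
vertex -3.867 -2.737 2.005
vertex -2.863 -2.472 2.314
vertex -3.437 -3.188 2.891
endloop
endfacet
facet normal -0.275 -0.877 0.393
outer loop
vertex -4.469 -2.862 2.897
vertex -3.437 -3.188 2.891
vertex -3.838 -2.675 3.756
endloop
endfacet
facet normal -0.998 -0.060 0.019
outer loop
vertex -4.535 -1.946 2.323
vertex -4.469 -2.862 2.897
vertex -4.517 -1.908 3.406
endloop
endfacet
facet normal -0.386 0.704 -0.596
outer loop
vertex -3.542 -1.705 1.964
vertex -4.535 -1.946 2.323
vertex -3.943 -1.192 2.829
endloop
endfacet
facet normal 0.714 0.357 -0.602
outer loop
vertex -2.863 -2.472 2.314
vertex -3.542 -1.705 1.964
vertex -2.911 -1.518 2.823
endloop
endfacet
facet normal 0.784 -0.621 0.009
outer loop
vertex -3.437 -3.188 2.891
vertex -2.863 -2.472 2.314
vertex -2.845 -2.434 3.397
endloop
endfacet
facet normal -0.061 -0.853 -0.518
outer loop
vertex -2.086 1.015 -3.607
vertex -3.083 1.084 -3.603
vertex -2.355 1.401 -4.211
endloop
endfacet
facet normal 0.855 0.517 -0.050
outer loop
vertex -2.086 1.015 -3.607
vertex -2.355 1.401 -4.211
vertex -2.977 2.576 -2.697
endloop
endfacet
facet normal -0.061 -0.853 -0.518
outer loop
vertex -2.355 1.401 -4.211
vertex -3.083 1.084 -3.603
vertex -3.051 1.601 -4.459
endloop
endfacet
facet normal 0.392 0.798 -0.458
outer loop
vertex -2.355 1.401 -4.211
vertex -3.051 1.601 -4.459
vertex -2.977 2.576 -2.697
endloop
endfacet
facet normal -0.061 -0.853 -0.518
outer loop
vertex -3.051 1.601 -4.459
vertex -3.083 1.084 -3.603
vertex -3.766 1.498 -4.205
endloop
endfacet
facet normal -0.283 0.844 -0.455
outer loop
vertex -3.051 1.601 -4.459
vertex -3.766 1.498 -4.205
vertex -2.977 2.576 -2.697
endloop
endfacet
facet normal -0.061 -0.853 -0.518
outer loop
vertex -3.766 1.498 -4.205
vertex -3.083 1.084 -3.603
vertex -4.081 1.153 -3.599
endloop
endfacet
facet normal -0.775 0.630 -0.045
outer loop
vertex -3.766 1.498 -4.205
vertex -4.081 1.153 -3.599
vertex -2.977 2.576 -2.697
endloop
endfacet
facet normal -0.061 -0.853 -0.519
outer loop
vertex -4.081 1.153 -3.599
vertex -3.083 1.084 -3.603
vertex -3.812 0.767 -2.996
endloop
endfacet
facet normal -0.797 0.280 0.535
outer loop
vertex -4.081 1.153 -3.599
vertex -3.812 0.767 -2.996
vertex -2.977 2.576 -2.697
endloop
endfacet
facet normal -0.061 -0.853 -0.519
outer loop
vertex -3.812 0.767 -2.996
vertex -3.083 1.084 -3.603
vertex -3.116 0.566 -2.748
endloop
endfacet
facet normal -0.336 -0.001 0.942
outer loop
vertex -3.812 0.767 -2.996
vertex -3.116 0.566 -2.748
vertex -2.977 2.576 -2.697
endloop
endfacet
facet normal -0.062 -0.853 -0.519
outer loop
vertex -3.116 0.566 -2.748
vertex -3.083 1.084 -3.603
vertex -2.401 0.669 -3.002
endloop
endfacet
facet normal 0.340 -0.047 0.939
outer loop
vertex -3.116 0.566 -2.748
vertex -2.401 0.669 -3.002
vertex -2.977 2.576 -2.697
endloop
endfacet
facet normal -0.061 -0.852 -0.519
outer loop
vertex -2.401 0.669 -3.002
vertex -3.083 1.084 -3.603
vertex -2.086 1.015 -3.607
endloop
endfacet
facet normal 0.832 0.167 0.529
outer loop
vertex -2.401 0.669 -3.002
vertex -2.086 1.015 -3.607
vertex -2.977 2.576 -2.697
endloop
endfacet

endsolid
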